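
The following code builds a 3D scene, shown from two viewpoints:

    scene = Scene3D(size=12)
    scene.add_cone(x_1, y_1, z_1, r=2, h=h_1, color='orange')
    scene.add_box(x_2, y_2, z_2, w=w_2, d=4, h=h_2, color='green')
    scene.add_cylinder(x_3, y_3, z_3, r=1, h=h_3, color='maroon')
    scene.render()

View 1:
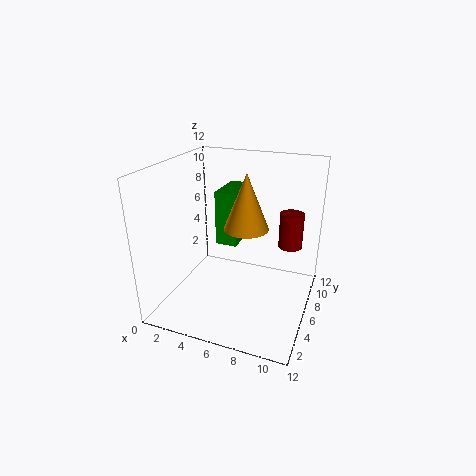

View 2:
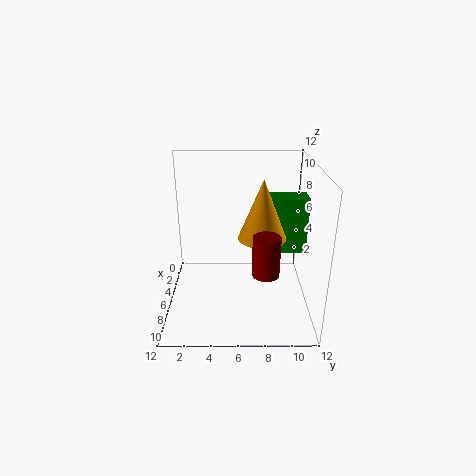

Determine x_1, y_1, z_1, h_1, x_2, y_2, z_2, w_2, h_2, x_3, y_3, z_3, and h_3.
x_1 = 6, y_1 = 8, z_1 = 6, h_1 = 5, x_2 = 3, y_2 = 8, z_2 = 4, w_2 = 2, h_2 = 5, x_3 = 10, y_3 = 8, z_3 = 5, h_3 = 3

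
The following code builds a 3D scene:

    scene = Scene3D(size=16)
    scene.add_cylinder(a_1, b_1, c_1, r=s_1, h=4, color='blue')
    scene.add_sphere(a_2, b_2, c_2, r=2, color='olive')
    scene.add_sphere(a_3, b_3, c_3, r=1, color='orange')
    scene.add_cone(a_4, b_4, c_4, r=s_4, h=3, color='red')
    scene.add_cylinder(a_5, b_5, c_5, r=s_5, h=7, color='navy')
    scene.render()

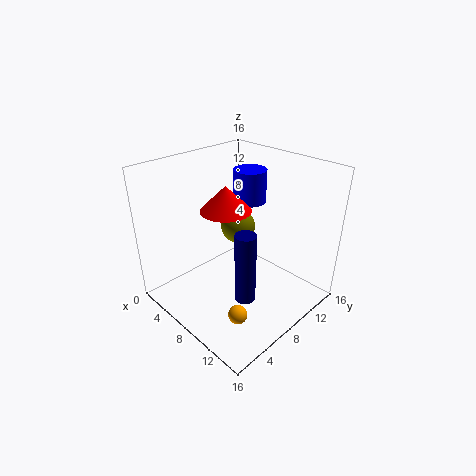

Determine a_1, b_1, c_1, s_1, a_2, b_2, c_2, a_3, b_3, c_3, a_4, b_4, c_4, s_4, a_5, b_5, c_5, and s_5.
a_1 = 5
b_1 = 13
c_1 = 10
s_1 = 2
a_2 = 6
b_2 = 10
c_2 = 8
a_3 = 12
b_3 = 4
c_3 = 2
a_4 = 5
b_4 = 9
c_4 = 10
s_4 = 3
a_5 = 13
b_5 = 4
c_5 = 5
s_5 = 1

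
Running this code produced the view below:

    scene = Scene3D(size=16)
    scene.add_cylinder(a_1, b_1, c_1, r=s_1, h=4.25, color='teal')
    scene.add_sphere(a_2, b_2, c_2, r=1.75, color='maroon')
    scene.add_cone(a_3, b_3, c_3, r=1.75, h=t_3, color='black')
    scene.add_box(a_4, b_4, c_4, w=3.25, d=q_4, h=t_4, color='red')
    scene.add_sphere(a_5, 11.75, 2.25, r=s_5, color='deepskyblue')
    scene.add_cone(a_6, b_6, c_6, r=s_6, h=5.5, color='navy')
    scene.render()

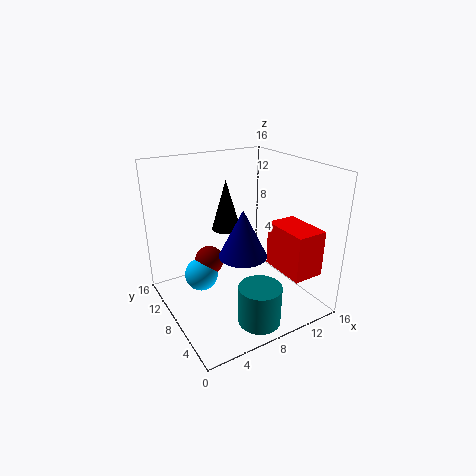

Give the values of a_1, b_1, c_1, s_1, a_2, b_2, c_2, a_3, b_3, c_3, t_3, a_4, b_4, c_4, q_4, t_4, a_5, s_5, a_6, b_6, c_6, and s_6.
a_1 = 7.5
b_1 = 2.75
c_1 = 0.5
s_1 = 2.25
a_2 = 6.25
b_2 = 12
c_2 = 3.75
a_3 = 8.75
b_3 = 12
c_3 = 7.5
t_3 = 6
a_4 = 10
b_4 = 0.25
c_4 = 5.75
q_4 = 5
t_4 = 4.75
a_5 = 5
s_5 = 2
a_6 = 8.5
b_6 = 7.75
c_6 = 5.75
s_6 = 2.75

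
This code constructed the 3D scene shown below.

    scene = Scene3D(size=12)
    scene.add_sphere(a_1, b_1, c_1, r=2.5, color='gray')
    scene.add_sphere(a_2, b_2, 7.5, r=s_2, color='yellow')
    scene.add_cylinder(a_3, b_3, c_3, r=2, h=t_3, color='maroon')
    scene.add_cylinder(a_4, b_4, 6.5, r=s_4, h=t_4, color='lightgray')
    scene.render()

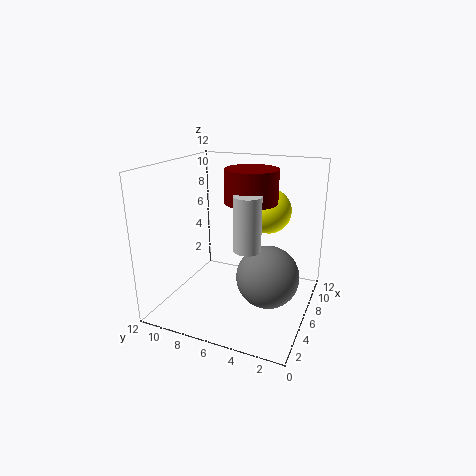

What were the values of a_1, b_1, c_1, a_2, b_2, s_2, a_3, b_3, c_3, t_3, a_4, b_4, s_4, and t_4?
a_1 = 5, b_1 = 3, c_1 = 3.5, a_2 = 9.5, b_2 = 4.5, s_2 = 2, a_3 = 5, b_3 = 4.5, c_3 = 9.5, t_3 = 2.5, a_4 = 3, b_4 = 4, s_4 = 1, t_4 = 4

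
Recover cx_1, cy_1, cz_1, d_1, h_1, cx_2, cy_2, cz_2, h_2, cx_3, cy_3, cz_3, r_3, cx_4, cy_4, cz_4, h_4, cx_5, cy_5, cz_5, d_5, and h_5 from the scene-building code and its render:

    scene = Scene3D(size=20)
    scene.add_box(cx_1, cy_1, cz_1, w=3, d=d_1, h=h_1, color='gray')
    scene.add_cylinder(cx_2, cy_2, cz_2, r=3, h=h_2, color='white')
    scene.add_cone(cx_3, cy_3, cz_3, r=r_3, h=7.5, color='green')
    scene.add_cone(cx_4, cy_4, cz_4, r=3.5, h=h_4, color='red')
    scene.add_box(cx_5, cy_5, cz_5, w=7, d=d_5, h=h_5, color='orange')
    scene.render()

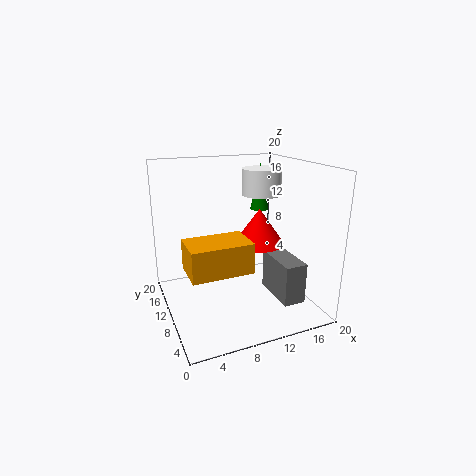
cx_1 = 13.5, cy_1 = 2.5, cz_1 = 2.5, d_1 = 6.5, h_1 = 5.5, cx_2 = 16, cy_2 = 15, cz_2 = 14.5, h_2 = 4, cx_3 = 17, cy_3 = 17.5, cz_3 = 11.5, r_3 = 1.5, cx_4 = 13, cy_4 = 9.5, cz_4 = 9, h_4 = 5, cx_5 = 1, cy_5 = 0.5, cz_5 = 9.5, d_5 = 4.5, h_5 = 3.5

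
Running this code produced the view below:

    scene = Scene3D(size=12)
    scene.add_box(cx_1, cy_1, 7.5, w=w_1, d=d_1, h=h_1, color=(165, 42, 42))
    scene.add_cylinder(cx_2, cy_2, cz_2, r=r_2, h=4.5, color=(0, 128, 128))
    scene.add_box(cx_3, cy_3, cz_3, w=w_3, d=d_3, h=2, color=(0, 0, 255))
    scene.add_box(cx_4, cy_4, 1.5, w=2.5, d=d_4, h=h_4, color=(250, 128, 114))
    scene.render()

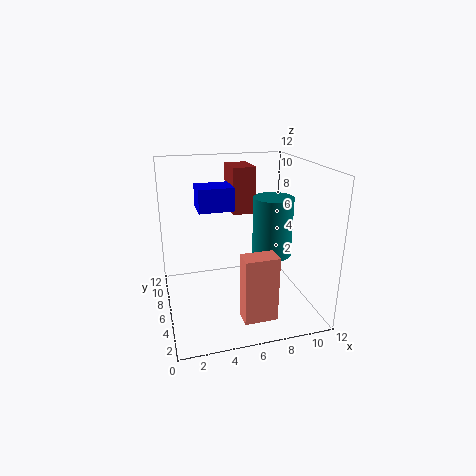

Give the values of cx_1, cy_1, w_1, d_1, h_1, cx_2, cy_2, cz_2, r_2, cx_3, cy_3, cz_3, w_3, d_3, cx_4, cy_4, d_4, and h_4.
cx_1 = 6
cy_1 = 7.5
w_1 = 2
d_1 = 3
h_1 = 4
cx_2 = 8
cy_2 = 3.5
cz_2 = 5.5
r_2 = 1.5
cx_3 = 3
cy_3 = 7
cz_3 = 8
w_3 = 3
d_3 = 2.5
cx_4 = 5
cy_4 = 0.5
d_4 = 1.5
h_4 = 5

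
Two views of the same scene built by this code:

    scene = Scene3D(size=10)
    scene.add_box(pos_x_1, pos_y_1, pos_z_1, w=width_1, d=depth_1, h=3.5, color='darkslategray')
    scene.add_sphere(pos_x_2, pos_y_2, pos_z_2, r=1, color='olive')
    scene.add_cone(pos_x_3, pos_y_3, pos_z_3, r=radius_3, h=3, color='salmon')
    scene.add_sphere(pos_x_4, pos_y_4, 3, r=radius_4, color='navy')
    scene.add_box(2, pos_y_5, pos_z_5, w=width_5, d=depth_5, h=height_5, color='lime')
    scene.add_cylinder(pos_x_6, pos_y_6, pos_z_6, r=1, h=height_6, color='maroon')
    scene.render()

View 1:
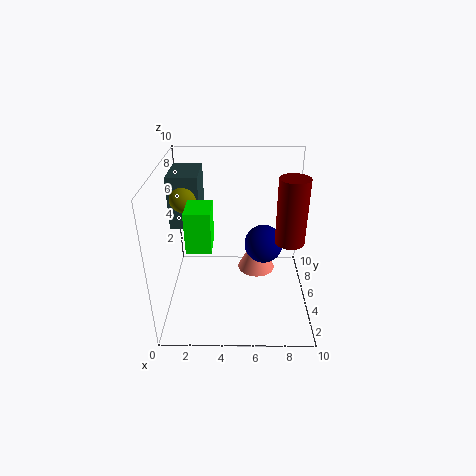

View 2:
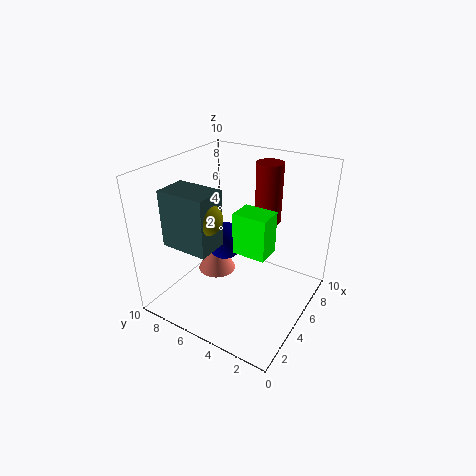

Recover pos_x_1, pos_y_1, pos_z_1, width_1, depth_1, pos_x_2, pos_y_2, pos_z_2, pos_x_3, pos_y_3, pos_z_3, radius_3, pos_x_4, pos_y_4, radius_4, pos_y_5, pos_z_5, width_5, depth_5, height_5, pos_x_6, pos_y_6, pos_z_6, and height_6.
pos_x_1 = 0.5
pos_y_1 = 4.5
pos_z_1 = 6
width_1 = 2
depth_1 = 3
pos_x_2 = 1.5
pos_y_2 = 5
pos_z_2 = 8
pos_x_3 = 6.5
pos_y_3 = 8
pos_z_3 = 0.5
radius_3 = 1.5
pos_x_4 = 7
pos_y_4 = 7.5
radius_4 = 1.5
pos_y_5 = 1.5
pos_z_5 = 6
width_5 = 1.5
depth_5 = 2
height_5 = 2.5
pos_x_6 = 8.5
pos_y_6 = 4.5
pos_z_6 = 5
height_6 = 4.5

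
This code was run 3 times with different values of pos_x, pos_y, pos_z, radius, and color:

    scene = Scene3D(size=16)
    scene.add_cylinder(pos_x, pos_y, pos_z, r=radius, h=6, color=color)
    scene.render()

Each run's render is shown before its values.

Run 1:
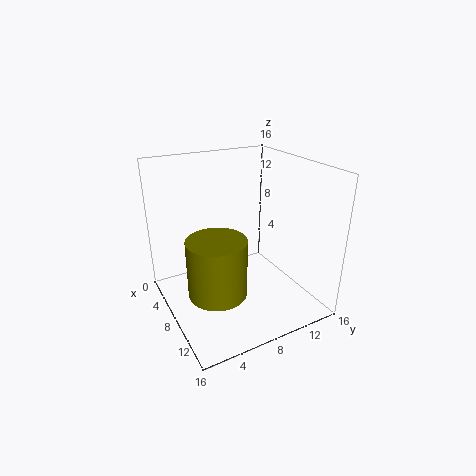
pos_x = 11, pos_y = 4, pos_z = 4, radius = 3, color = 'olive'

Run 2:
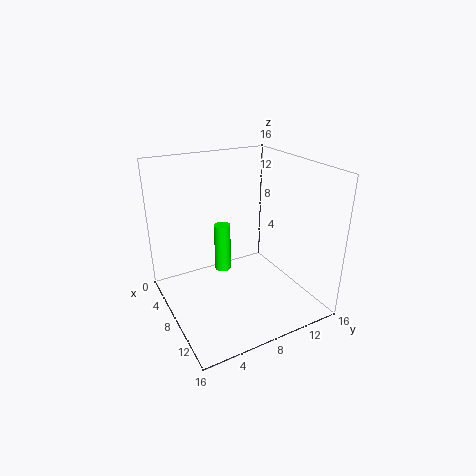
pos_x = 4, pos_y = 8, pos_z = 2, radius = 1, color = 'lime'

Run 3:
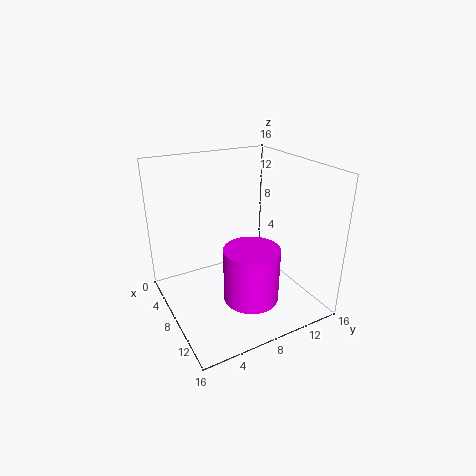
pos_x = 11, pos_y = 8, pos_z = 2, radius = 3, color = 'magenta'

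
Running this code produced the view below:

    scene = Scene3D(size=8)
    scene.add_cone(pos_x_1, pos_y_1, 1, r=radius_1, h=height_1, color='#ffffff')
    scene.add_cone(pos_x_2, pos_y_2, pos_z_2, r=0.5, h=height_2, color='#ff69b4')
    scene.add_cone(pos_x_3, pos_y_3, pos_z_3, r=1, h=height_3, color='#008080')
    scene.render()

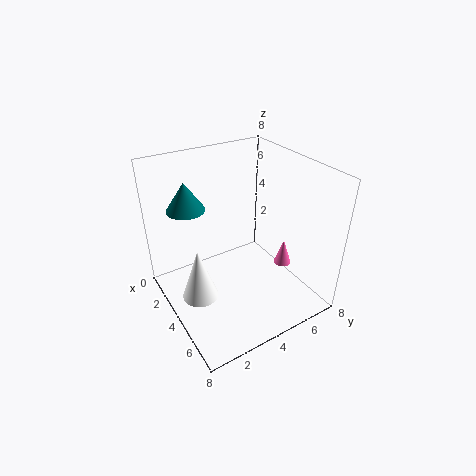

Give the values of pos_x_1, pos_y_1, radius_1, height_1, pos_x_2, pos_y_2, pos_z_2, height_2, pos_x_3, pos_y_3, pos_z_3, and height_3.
pos_x_1 = 4; pos_y_1 = 1.5; radius_1 = 1; height_1 = 3; pos_x_2 = 5; pos_y_2 = 6.5; pos_z_2 = 2; height_2 = 1.5; pos_x_3 = 3; pos_y_3 = 1.5; pos_z_3 = 6; height_3 = 1.5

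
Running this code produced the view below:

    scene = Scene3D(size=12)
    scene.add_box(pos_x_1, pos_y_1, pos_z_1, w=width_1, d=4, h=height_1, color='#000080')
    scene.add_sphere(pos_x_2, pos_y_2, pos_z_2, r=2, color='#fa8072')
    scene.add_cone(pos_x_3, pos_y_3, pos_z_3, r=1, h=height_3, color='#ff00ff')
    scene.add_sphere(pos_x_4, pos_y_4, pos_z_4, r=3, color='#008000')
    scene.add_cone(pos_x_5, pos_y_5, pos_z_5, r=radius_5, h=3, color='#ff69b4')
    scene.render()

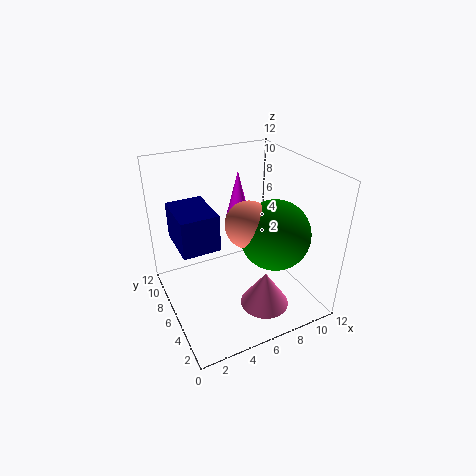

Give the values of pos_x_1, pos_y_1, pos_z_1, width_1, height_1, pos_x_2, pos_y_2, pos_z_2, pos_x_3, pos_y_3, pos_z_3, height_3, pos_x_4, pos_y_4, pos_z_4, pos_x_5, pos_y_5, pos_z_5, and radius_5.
pos_x_1 = 1, pos_y_1 = 5, pos_z_1 = 6, width_1 = 3, height_1 = 3, pos_x_2 = 7, pos_y_2 = 6, pos_z_2 = 7, pos_x_3 = 7, pos_y_3 = 8, pos_z_3 = 7, height_3 = 4, pos_x_4 = 9, pos_y_4 = 5, pos_z_4 = 6, pos_x_5 = 7, pos_y_5 = 3, pos_z_5 = 1, radius_5 = 2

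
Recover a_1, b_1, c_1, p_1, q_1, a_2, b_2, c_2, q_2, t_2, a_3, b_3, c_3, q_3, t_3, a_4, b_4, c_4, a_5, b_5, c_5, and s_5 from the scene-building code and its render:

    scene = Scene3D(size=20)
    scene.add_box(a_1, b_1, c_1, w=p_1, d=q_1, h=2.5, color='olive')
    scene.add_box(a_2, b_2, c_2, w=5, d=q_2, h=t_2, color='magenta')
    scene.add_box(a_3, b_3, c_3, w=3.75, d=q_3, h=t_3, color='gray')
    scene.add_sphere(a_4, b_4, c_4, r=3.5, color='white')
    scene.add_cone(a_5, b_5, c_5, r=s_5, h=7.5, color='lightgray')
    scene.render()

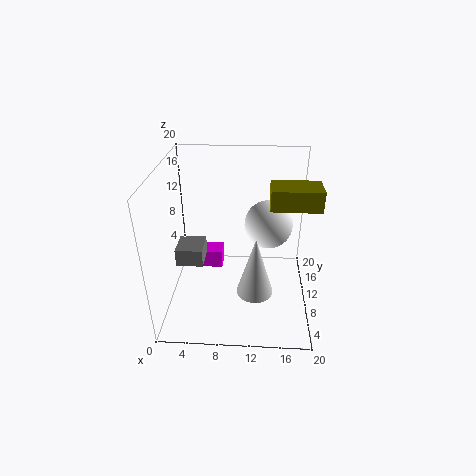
a_1 = 14
b_1 = 5.25
c_1 = 16.5
p_1 = 6
q_1 = 3.75
a_2 = 2
b_2 = 15.5
c_2 = 0.75
q_2 = 3
t_2 = 3
a_3 = 1.5
b_3 = 7.75
c_3 = 6.5
q_3 = 4
t_3 = 2.5
a_4 = 14.25
b_4 = 13.25
c_4 = 10.5
a_5 = 12.5
b_5 = 3.25
c_5 = 6.5
s_5 = 2.25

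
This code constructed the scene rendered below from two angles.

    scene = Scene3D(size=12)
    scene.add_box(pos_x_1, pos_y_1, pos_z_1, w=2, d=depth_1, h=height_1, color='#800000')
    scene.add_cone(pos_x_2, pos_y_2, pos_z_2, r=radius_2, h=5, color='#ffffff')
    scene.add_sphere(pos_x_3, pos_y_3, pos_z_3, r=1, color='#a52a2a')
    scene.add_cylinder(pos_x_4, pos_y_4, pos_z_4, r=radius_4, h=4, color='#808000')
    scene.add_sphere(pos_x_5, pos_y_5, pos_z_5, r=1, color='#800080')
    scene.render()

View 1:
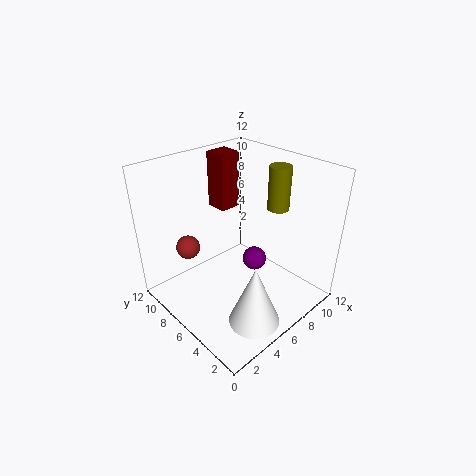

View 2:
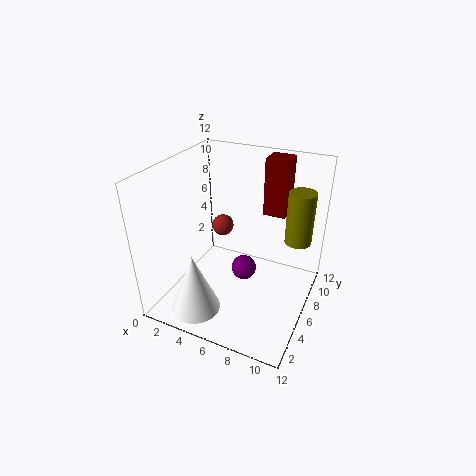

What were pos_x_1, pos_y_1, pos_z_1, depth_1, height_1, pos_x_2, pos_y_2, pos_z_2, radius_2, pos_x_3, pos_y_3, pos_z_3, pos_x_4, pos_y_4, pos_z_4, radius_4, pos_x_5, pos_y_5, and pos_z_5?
pos_x_1 = 7, pos_y_1 = 9, pos_z_1 = 7, depth_1 = 2, height_1 = 5, pos_x_2 = 4, pos_y_2 = 2, pos_z_2 = 1, radius_2 = 2, pos_x_3 = 3, pos_y_3 = 9, pos_z_3 = 5, pos_x_4 = 11, pos_y_4 = 6, pos_z_4 = 7, radius_4 = 1, pos_x_5 = 7, pos_y_5 = 5, pos_z_5 = 4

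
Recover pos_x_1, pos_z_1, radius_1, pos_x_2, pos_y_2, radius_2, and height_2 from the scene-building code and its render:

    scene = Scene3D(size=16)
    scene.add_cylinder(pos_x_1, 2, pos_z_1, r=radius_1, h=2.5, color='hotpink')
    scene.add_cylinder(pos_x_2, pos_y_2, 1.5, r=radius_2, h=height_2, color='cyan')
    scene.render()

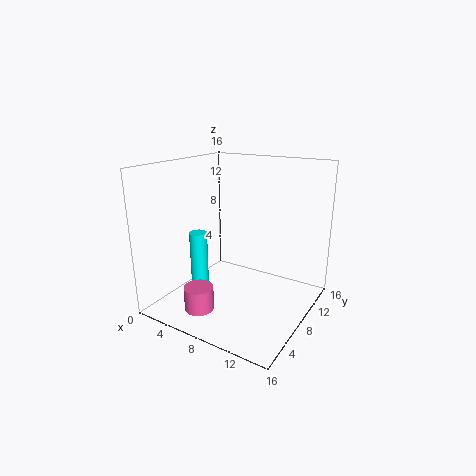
pos_x_1 = 7
pos_z_1 = 2
radius_1 = 1.5
pos_x_2 = 4
pos_y_2 = 6
radius_2 = 1
height_2 = 7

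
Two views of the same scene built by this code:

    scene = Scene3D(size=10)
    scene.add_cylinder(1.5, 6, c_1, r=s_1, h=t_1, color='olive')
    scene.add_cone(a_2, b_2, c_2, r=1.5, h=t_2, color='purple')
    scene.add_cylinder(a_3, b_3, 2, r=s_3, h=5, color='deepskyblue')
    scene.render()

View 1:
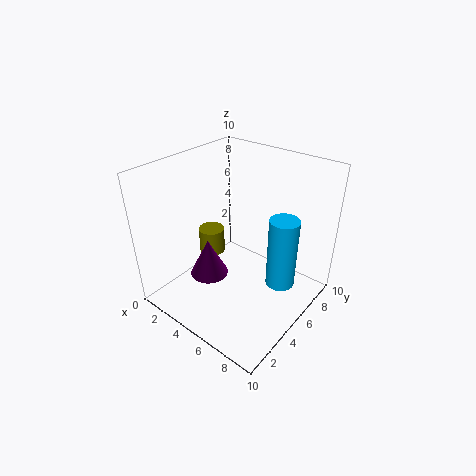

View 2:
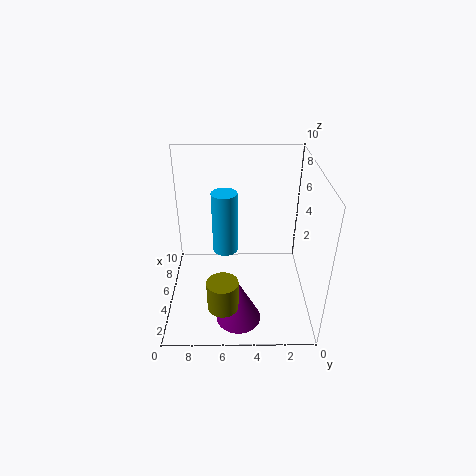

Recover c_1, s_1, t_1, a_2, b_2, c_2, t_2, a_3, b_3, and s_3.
c_1 = 2, s_1 = 1, t_1 = 2, a_2 = 2, b_2 = 5, c_2 = 0.5, t_2 = 3, a_3 = 8, b_3 = 6, s_3 = 1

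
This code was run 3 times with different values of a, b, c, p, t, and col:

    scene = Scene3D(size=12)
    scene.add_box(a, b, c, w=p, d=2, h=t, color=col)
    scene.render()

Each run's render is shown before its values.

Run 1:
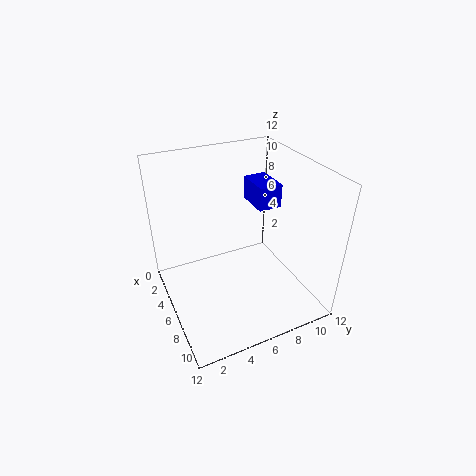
a = 3, b = 8, c = 8, p = 3, t = 2, col = 'blue'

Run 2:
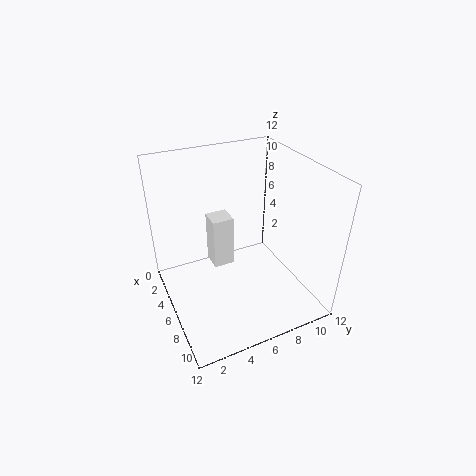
a = 1, b = 5, c = 1, p = 2, t = 5, col = 'white'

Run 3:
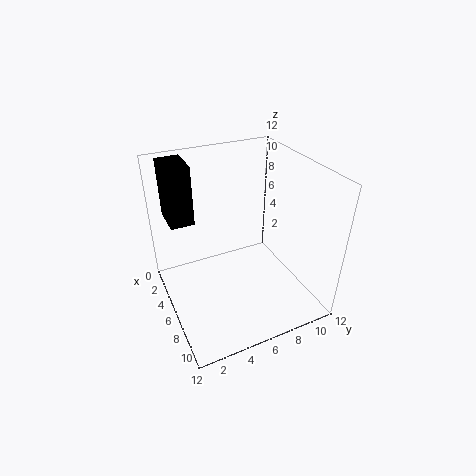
a = 1, b = 1, c = 7, p = 3, t = 5, col = 'black'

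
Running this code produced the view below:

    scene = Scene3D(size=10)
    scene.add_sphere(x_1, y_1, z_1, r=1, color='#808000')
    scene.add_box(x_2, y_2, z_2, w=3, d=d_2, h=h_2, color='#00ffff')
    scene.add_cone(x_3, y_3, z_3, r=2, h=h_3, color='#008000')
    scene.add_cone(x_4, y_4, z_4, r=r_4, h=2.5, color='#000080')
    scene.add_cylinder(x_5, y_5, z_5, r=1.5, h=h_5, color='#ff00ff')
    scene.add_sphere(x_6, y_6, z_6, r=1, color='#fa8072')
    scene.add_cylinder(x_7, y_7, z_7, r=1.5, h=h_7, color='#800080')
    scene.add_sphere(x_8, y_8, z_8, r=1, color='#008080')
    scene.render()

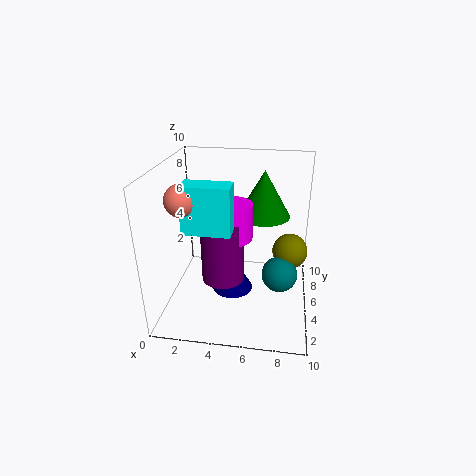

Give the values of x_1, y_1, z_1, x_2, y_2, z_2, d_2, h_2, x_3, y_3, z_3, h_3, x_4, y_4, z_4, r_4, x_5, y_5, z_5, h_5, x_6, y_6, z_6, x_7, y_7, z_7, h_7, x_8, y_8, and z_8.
x_1 = 8.5, y_1 = 2, z_1 = 6, x_2 = 2, y_2 = 2, z_2 = 6.5, d_2 = 1.5, h_2 = 3, x_3 = 6.5, y_3 = 8, z_3 = 5.5, h_3 = 3.5, x_4 = 4.5, y_4 = 5.5, z_4 = 0.5, r_4 = 1.5, x_5 = 4.5, y_5 = 5, z_5 = 5, h_5 = 2.5, x_6 = 2, y_6 = 2.5, z_6 = 8.5, x_7 = 4, y_7 = 4.5, z_7 = 2, h_7 = 4.5, x_8 = 8, y_8 = 1, z_8 = 5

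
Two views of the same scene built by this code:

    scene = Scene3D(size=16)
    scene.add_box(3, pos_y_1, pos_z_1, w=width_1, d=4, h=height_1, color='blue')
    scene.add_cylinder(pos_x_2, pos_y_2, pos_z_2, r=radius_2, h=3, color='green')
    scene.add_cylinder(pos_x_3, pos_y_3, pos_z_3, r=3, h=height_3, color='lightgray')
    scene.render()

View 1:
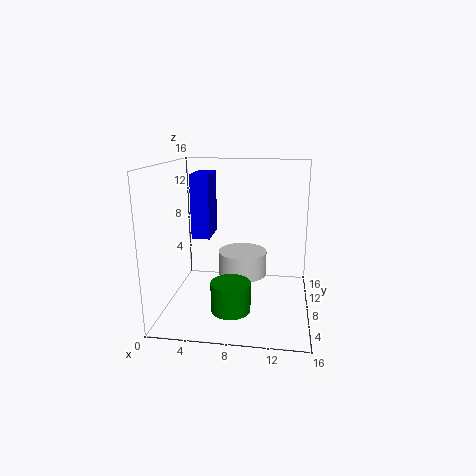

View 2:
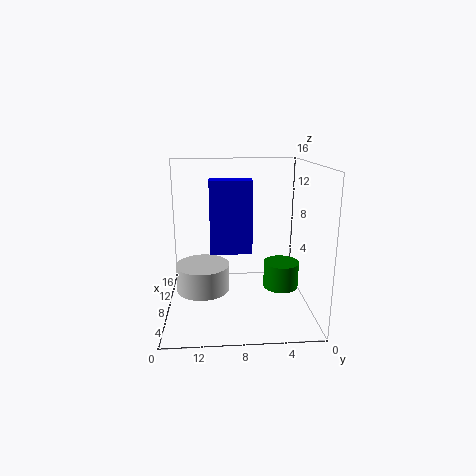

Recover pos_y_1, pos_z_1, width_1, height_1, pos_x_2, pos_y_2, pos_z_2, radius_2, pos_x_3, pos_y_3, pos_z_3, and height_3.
pos_y_1 = 7; pos_z_1 = 8; width_1 = 2; height_1 = 7; pos_x_2 = 8; pos_y_2 = 3; pos_z_2 = 2; radius_2 = 2; pos_x_3 = 8; pos_y_3 = 12; pos_z_3 = 2; height_3 = 3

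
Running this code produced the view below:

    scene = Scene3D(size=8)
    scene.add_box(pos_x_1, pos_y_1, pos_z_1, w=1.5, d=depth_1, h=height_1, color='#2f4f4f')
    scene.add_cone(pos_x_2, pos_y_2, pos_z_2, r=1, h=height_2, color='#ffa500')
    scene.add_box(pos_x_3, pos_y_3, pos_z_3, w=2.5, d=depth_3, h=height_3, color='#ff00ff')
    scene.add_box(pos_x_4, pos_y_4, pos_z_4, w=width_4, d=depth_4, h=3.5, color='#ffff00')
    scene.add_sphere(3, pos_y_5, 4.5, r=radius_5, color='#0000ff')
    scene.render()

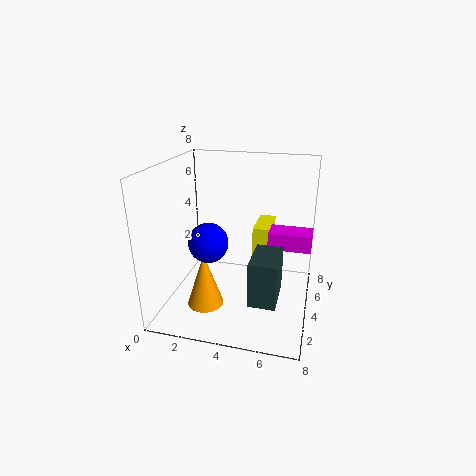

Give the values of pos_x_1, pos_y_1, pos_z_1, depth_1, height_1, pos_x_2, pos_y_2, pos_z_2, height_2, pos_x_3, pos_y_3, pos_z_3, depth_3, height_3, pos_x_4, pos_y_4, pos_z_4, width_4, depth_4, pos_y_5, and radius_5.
pos_x_1 = 5
pos_y_1 = 2
pos_z_1 = 1
depth_1 = 2.5
height_1 = 2.5
pos_x_2 = 2.5
pos_y_2 = 2.5
pos_z_2 = 0.5
height_2 = 3
pos_x_3 = 5.5
pos_y_3 = 5
pos_z_3 = 3
depth_3 = 1.5
height_3 = 1
pos_x_4 = 4.5
pos_y_4 = 5.5
pos_z_4 = 0.5
width_4 = 1
depth_4 = 2.5
pos_y_5 = 2
radius_5 = 1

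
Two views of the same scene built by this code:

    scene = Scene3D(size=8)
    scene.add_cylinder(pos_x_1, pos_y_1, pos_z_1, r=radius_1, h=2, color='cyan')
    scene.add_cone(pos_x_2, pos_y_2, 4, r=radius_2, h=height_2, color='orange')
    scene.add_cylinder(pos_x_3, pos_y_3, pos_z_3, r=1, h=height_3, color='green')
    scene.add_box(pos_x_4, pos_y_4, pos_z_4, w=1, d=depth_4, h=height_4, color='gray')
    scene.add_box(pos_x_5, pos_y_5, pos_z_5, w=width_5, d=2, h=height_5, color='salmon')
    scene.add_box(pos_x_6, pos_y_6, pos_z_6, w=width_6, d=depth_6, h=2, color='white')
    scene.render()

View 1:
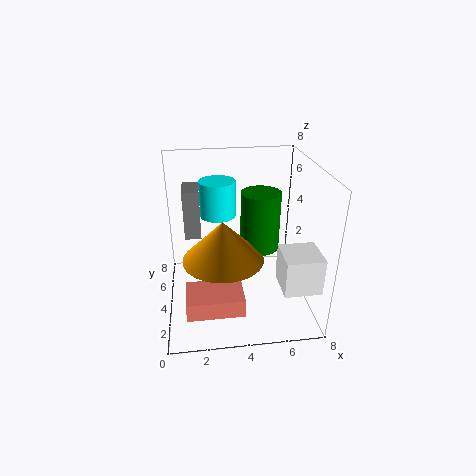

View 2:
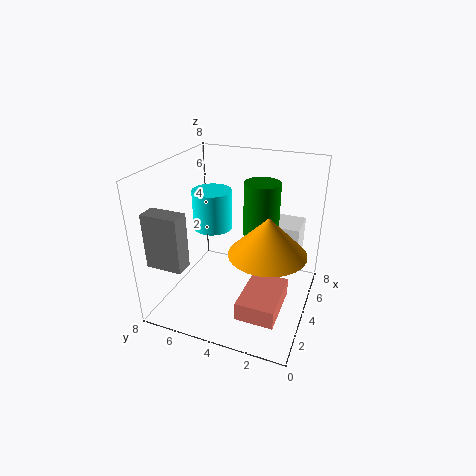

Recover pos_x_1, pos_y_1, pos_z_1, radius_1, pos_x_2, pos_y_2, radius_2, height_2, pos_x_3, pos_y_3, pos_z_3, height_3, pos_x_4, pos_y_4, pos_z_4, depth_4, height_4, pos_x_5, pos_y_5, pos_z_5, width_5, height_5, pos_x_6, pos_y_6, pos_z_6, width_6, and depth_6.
pos_x_1 = 3; pos_y_1 = 5; pos_z_1 = 5; radius_1 = 1; pos_x_2 = 3; pos_y_2 = 2; radius_2 = 2; height_2 = 2; pos_x_3 = 5; pos_y_3 = 3; pos_z_3 = 4; height_3 = 3; pos_x_4 = 1; pos_y_4 = 6; pos_z_4 = 3; depth_4 = 2; height_4 = 3; pos_x_5 = 1; pos_y_5 = 1; pos_z_5 = 1; width_5 = 3; height_5 = 1; pos_x_6 = 6; pos_y_6 = 1; pos_z_6 = 2; width_6 = 2; depth_6 = 2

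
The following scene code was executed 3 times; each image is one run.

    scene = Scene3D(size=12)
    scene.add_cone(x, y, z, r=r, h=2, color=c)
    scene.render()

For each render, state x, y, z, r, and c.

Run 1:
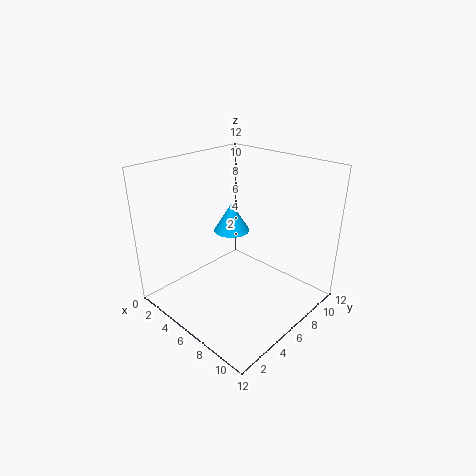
x = 7.75
y = 3.5
z = 8.25
r = 1.25
c = 'deepskyblue'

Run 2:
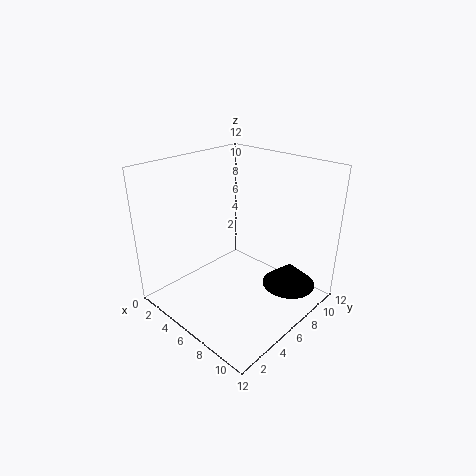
x = 9.5
y = 8.75
z = 1.75
r = 2.25
c = 'black'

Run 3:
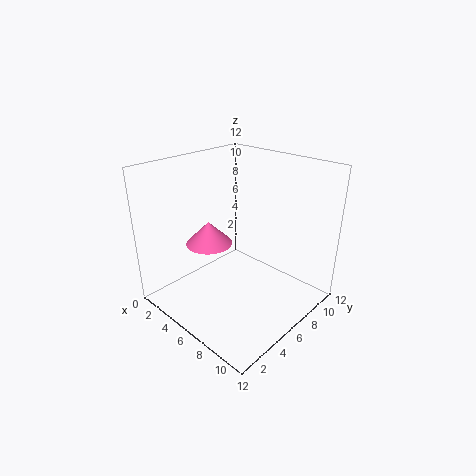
x = 3.5
y = 5
z = 5
r = 2
c = 'hotpink'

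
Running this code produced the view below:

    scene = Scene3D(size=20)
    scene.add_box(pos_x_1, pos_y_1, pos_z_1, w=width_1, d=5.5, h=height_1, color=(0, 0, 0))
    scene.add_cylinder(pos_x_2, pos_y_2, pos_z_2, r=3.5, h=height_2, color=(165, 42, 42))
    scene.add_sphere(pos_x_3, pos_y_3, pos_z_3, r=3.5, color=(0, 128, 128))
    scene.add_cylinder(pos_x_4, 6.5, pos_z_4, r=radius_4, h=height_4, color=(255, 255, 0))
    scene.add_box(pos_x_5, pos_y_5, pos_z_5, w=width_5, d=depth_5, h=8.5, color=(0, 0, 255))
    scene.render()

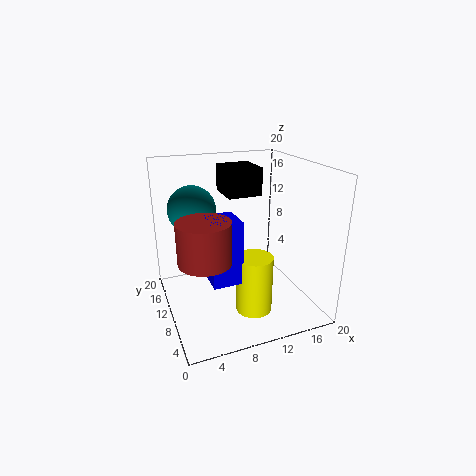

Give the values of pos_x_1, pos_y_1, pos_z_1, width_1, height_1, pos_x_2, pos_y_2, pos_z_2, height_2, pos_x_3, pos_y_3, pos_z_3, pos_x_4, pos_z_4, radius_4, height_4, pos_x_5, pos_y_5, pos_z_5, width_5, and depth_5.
pos_x_1 = 9.5, pos_y_1 = 12, pos_z_1 = 15, width_1 = 5, height_1 = 4, pos_x_2 = 4.5, pos_y_2 = 7.5, pos_z_2 = 8.5, height_2 = 5.5, pos_x_3 = 5, pos_y_3 = 15.5, pos_z_3 = 13, pos_x_4 = 11, pos_z_4 = 0.5, radius_4 = 2.5, height_4 = 8, pos_x_5 = 5, pos_y_5 = 5.5, pos_z_5 = 5.5, width_5 = 4, depth_5 = 4.5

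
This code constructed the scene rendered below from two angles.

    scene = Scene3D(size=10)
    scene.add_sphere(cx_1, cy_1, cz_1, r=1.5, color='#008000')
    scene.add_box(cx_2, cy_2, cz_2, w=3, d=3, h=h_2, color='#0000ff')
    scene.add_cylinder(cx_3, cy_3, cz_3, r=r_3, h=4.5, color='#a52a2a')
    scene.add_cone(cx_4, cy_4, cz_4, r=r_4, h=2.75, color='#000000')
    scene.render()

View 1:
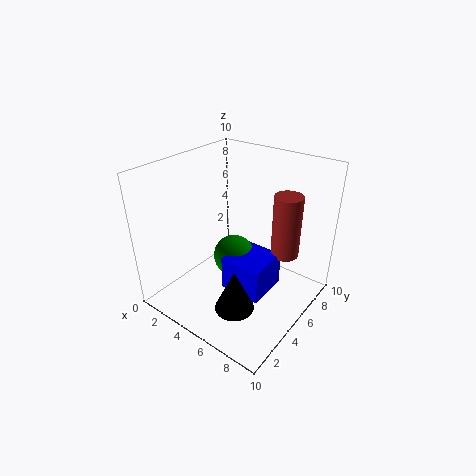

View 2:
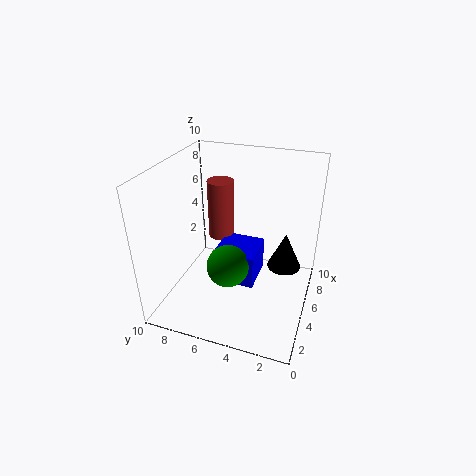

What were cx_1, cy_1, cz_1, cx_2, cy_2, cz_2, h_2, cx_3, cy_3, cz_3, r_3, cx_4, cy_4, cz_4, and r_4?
cx_1 = 4.25, cy_1 = 5.5, cz_1 = 3, cx_2 = 4.5, cy_2 = 3.75, cz_2 = 1.25, h_2 = 2.5, cx_3 = 7.5, cy_3 = 7.25, cz_3 = 3.5, r_3 = 1, cx_4 = 7, cy_4 = 2, cz_4 = 2, r_4 = 1.25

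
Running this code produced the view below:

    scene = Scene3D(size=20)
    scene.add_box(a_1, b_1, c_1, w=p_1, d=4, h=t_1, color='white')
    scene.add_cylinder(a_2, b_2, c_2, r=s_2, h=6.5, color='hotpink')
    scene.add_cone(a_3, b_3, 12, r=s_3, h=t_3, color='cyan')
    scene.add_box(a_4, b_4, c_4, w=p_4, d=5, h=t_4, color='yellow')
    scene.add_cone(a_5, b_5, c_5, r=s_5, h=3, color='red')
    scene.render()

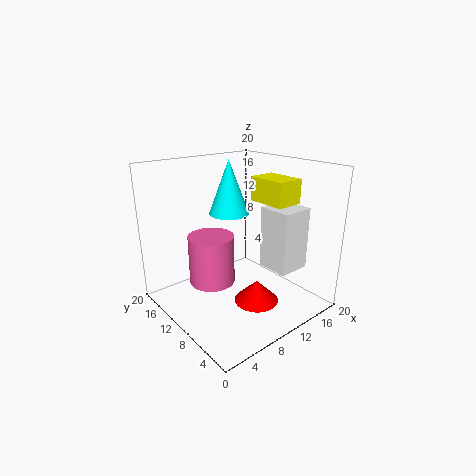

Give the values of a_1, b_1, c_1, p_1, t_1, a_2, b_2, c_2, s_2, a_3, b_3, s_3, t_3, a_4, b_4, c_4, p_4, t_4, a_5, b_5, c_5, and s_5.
a_1 = 9; b_1 = 0.5; c_1 = 8.5; p_1 = 4; t_1 = 7.5; a_2 = 5.5; b_2 = 10; c_2 = 5; s_2 = 3; a_3 = 12; b_3 = 14.5; s_3 = 3; t_3 = 8; a_4 = 10; b_4 = 2.5; c_4 = 16; p_4 = 3.5; t_4 = 3; a_5 = 10; b_5 = 6; c_5 = 2; s_5 = 3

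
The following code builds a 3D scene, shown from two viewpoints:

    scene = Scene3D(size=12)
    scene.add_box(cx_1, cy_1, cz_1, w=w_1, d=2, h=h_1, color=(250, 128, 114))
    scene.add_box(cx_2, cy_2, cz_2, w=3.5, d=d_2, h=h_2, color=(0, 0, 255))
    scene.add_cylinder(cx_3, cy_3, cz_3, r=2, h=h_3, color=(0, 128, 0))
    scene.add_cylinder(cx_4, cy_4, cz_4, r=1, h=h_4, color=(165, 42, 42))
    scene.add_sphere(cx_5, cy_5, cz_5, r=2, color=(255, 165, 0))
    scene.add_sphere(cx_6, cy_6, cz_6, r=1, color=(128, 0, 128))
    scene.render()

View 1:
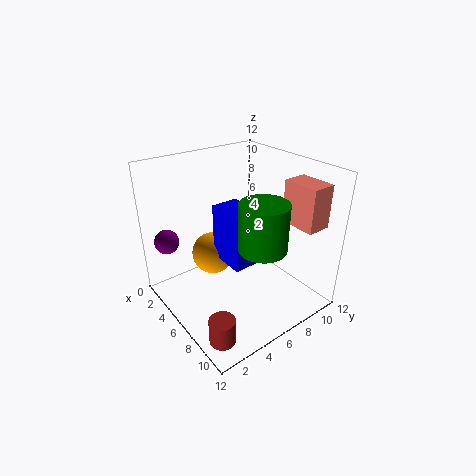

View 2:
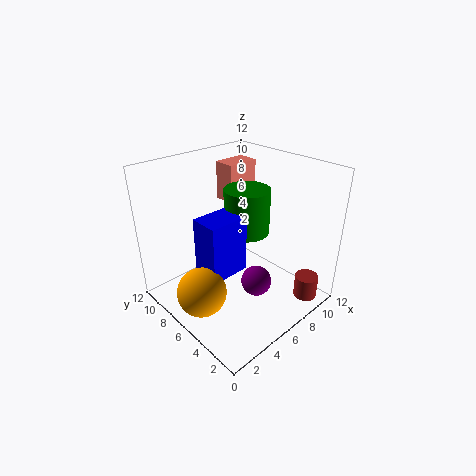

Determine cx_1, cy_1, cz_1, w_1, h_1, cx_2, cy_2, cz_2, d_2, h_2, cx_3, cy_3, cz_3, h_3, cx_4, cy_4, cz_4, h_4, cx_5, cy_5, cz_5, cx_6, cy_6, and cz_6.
cx_1 = 8, cy_1 = 9, cz_1 = 7.5, w_1 = 3, h_1 = 3.5, cx_2 = 3, cy_2 = 5.5, cz_2 = 3, d_2 = 2.5, h_2 = 5, cx_3 = 8, cy_3 = 7, cz_3 = 5.5, h_3 = 4, cx_4 = 10, cy_4 = 1.5, cz_4 = 0.5, h_4 = 2, cx_5 = 2, cy_5 = 6, cz_5 = 2.5, cx_6 = 3, cy_6 = 1, cz_6 = 6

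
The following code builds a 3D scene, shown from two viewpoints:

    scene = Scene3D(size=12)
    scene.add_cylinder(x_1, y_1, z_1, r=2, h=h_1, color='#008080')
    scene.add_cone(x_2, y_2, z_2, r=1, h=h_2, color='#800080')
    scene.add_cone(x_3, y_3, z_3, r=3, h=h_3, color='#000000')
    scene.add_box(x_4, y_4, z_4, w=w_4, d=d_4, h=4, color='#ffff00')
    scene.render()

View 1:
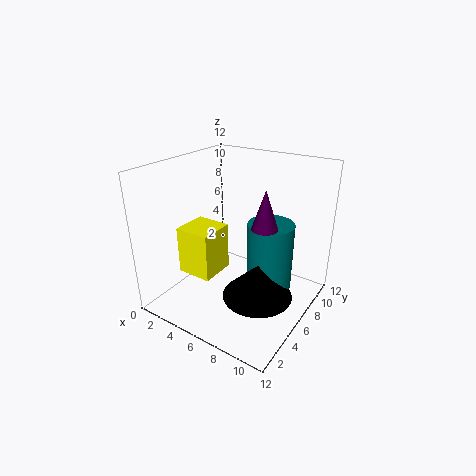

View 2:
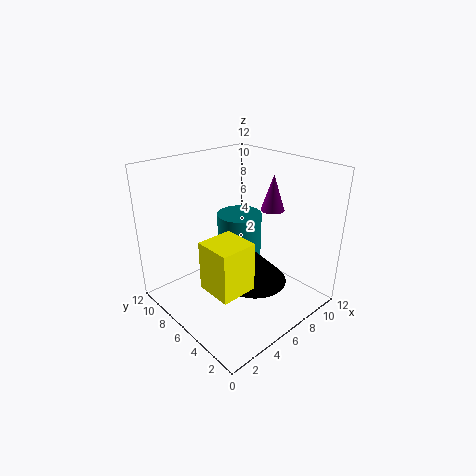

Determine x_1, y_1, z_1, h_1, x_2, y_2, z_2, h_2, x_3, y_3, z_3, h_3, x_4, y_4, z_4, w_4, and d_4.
x_1 = 8, y_1 = 8, z_1 = 1, h_1 = 6, x_2 = 9, y_2 = 5, z_2 = 8, h_2 = 3, x_3 = 8, y_3 = 6, z_3 = 1, h_3 = 3, x_4 = 2, y_4 = 3, z_4 = 3, w_4 = 3, d_4 = 3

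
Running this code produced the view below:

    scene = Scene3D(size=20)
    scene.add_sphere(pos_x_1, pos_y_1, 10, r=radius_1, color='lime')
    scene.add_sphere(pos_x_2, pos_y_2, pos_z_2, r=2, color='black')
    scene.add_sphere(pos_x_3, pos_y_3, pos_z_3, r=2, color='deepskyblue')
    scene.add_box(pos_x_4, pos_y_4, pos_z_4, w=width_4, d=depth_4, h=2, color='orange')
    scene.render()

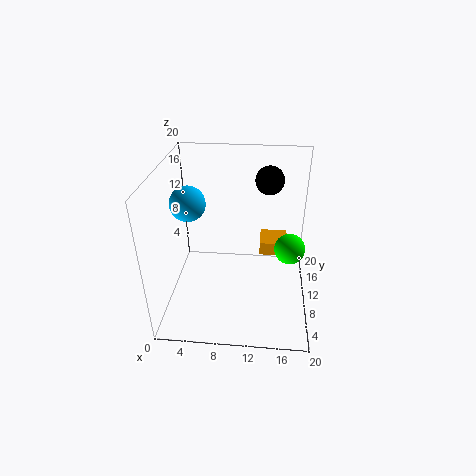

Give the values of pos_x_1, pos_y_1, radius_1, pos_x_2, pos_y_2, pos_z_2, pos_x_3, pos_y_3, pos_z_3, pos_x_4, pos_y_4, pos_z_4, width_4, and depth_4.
pos_x_1 = 17, pos_y_1 = 8, radius_1 = 2, pos_x_2 = 14, pos_y_2 = 14, pos_z_2 = 17, pos_x_3 = 5, pos_y_3 = 4, pos_z_3 = 18, pos_x_4 = 13, pos_y_4 = 12, pos_z_4 = 6, width_4 = 4, depth_4 = 4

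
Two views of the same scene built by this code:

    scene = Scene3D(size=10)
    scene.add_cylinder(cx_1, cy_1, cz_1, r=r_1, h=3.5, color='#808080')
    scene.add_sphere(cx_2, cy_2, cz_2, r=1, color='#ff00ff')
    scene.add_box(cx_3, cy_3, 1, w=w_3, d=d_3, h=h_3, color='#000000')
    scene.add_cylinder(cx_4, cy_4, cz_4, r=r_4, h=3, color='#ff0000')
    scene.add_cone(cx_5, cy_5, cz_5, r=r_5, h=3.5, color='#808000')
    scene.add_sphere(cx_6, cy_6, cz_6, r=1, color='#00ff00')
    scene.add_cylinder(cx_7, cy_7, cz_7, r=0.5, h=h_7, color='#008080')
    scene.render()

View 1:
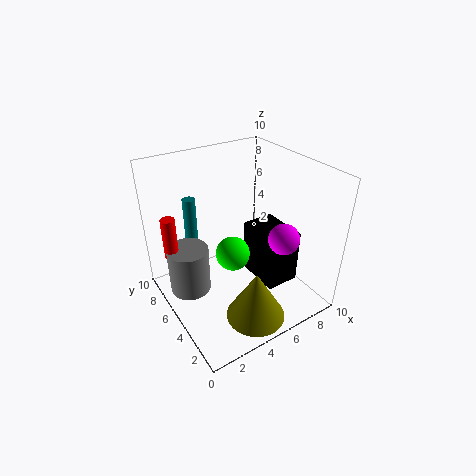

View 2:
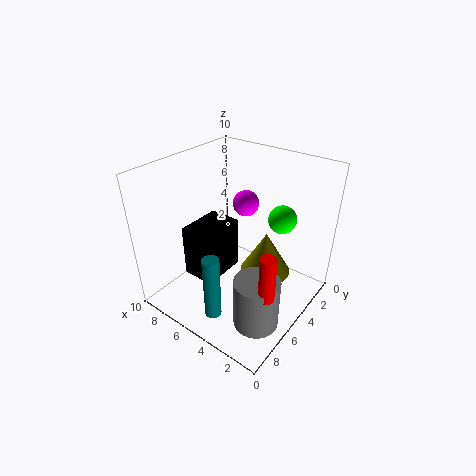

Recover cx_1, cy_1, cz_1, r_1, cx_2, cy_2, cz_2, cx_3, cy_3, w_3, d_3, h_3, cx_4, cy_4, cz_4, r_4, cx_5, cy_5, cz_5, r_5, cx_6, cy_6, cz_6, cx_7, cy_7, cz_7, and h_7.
cx_1 = 2; cy_1 = 7; cz_1 = 0.5; r_1 = 1.5; cx_2 = 6.5; cy_2 = 2; cz_2 = 6; cx_3 = 6.5; cy_3 = 3; w_3 = 2.5; d_3 = 3.5; h_3 = 4; cx_4 = 1; cy_4 = 7.5; cz_4 = 3.5; r_4 = 0.5; cx_5 = 4.5; cy_5 = 2; cz_5 = 0.5; r_5 = 2; cx_6 = 3; cy_6 = 2.5; cz_6 = 6; cx_7 = 3.5; cy_7 = 9.5; cz_7 = 2.5; h_7 = 4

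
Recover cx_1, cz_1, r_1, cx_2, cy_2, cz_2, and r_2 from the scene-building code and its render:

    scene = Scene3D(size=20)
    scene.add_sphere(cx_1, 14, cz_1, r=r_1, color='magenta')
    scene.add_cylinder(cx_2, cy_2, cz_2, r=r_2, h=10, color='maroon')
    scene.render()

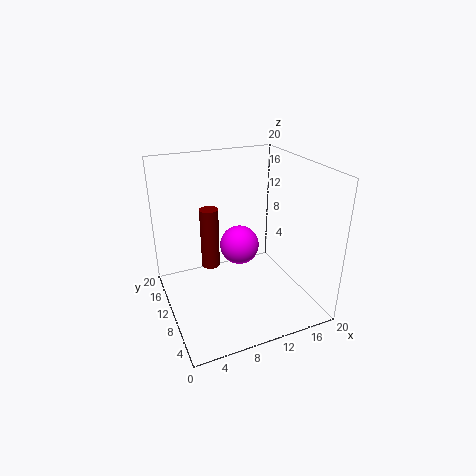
cx_1 = 12; cz_1 = 6.5; r_1 = 3; cx_2 = 8.5; cy_2 = 18; cz_2 = 1.5; r_2 = 1.5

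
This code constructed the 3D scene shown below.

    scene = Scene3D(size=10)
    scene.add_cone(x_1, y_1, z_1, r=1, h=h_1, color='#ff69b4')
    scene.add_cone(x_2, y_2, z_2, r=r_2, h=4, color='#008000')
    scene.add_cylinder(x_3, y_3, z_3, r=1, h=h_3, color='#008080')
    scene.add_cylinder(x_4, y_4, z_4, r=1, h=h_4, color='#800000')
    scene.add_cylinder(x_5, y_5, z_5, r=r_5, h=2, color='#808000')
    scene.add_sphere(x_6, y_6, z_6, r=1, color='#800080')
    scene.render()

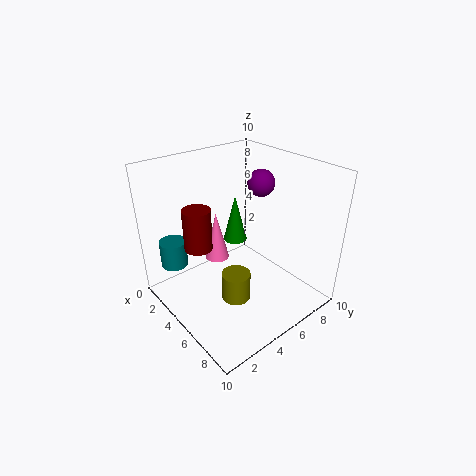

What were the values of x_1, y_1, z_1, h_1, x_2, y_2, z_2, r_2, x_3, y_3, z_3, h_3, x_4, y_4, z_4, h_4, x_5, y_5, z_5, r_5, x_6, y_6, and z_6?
x_1 = 1; y_1 = 6; z_1 = 1; h_1 = 4; x_2 = 1; y_2 = 8; z_2 = 2; r_2 = 1; x_3 = 1; y_3 = 2; z_3 = 2; h_3 = 2; x_4 = 3; y_4 = 3; z_4 = 4; h_4 = 3; x_5 = 6; y_5 = 4; z_5 = 1; r_5 = 1; x_6 = 4; y_6 = 8; z_6 = 8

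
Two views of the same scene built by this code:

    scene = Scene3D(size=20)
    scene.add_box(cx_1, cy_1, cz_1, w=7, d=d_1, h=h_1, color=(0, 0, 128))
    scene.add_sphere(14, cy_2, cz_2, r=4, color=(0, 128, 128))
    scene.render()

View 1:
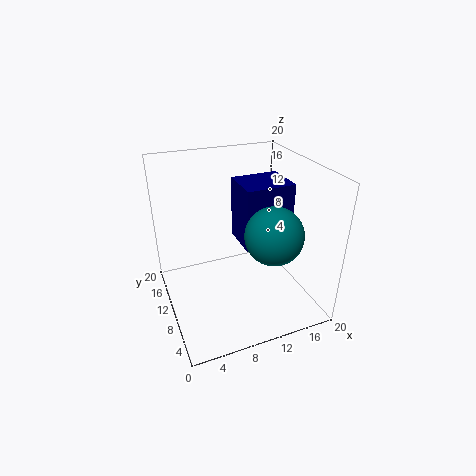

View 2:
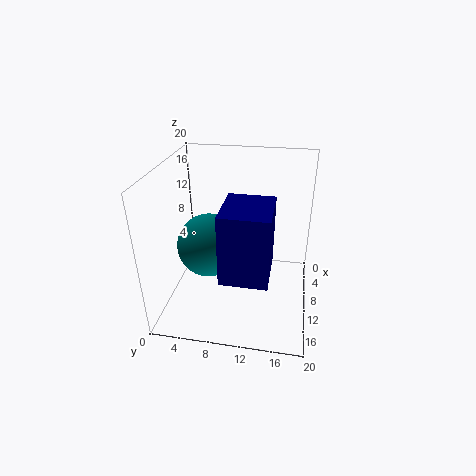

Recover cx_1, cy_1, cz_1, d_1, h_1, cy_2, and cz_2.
cx_1 = 11, cy_1 = 9, cz_1 = 8, d_1 = 6, h_1 = 9, cy_2 = 7, cz_2 = 11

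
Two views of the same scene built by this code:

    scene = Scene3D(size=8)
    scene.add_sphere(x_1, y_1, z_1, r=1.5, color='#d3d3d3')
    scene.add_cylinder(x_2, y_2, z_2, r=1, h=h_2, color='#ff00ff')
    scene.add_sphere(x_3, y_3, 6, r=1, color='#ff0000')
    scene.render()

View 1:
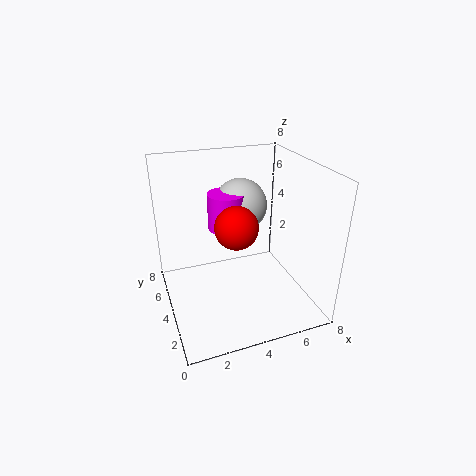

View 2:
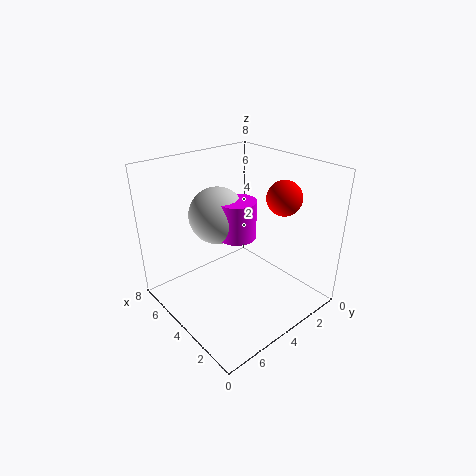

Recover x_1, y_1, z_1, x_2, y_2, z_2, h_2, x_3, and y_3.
x_1 = 4.5
y_1 = 5
z_1 = 5.5
x_2 = 3.5
y_2 = 4.5
z_2 = 4.5
h_2 = 2
x_3 = 3
y_3 = 1.5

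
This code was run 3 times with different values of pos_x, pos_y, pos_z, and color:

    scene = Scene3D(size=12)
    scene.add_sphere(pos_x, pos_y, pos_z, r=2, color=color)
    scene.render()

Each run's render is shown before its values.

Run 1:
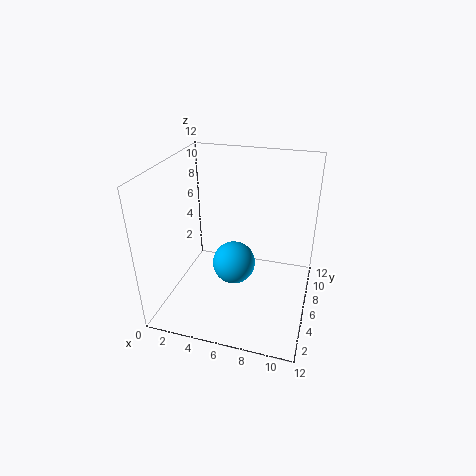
pos_x = 5, pos_y = 8, pos_z = 2, color = 'deepskyblue'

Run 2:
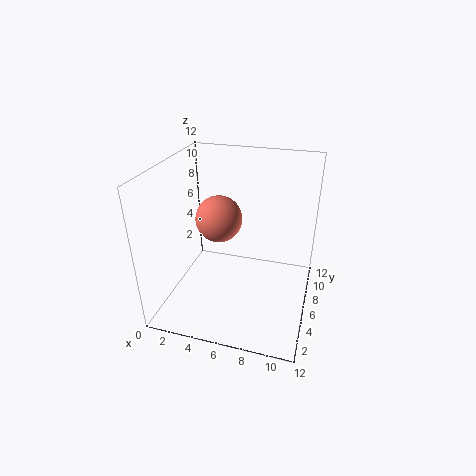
pos_x = 4, pos_y = 7, pos_z = 7, color = 'salmon'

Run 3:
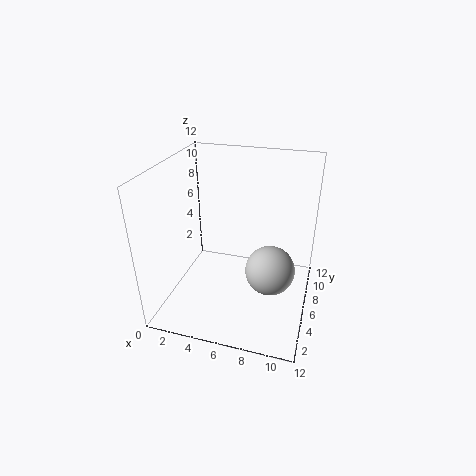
pos_x = 9, pos_y = 5, pos_z = 4, color = 'lightgray'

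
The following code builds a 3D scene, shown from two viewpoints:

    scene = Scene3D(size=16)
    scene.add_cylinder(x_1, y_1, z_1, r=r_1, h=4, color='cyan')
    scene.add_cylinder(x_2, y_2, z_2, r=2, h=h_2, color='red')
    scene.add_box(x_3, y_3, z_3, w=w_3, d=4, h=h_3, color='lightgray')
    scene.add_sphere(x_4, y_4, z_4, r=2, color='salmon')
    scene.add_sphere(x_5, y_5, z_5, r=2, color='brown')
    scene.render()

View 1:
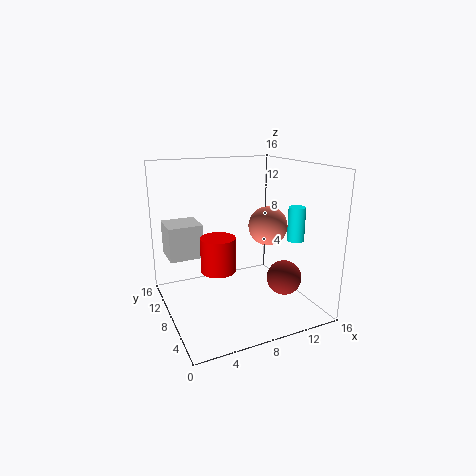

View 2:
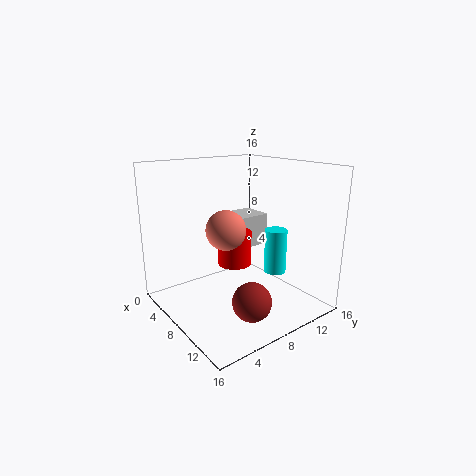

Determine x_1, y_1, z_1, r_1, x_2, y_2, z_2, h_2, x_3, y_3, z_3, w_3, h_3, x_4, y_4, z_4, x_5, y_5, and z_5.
x_1 = 15; y_1 = 7; z_1 = 7; r_1 = 1; x_2 = 6; y_2 = 9; z_2 = 4; h_2 = 4; x_3 = 1; y_3 = 11; z_3 = 5; w_3 = 4; h_3 = 4; x_4 = 10; y_4 = 5; z_4 = 10; x_5 = 13; y_5 = 6; z_5 = 3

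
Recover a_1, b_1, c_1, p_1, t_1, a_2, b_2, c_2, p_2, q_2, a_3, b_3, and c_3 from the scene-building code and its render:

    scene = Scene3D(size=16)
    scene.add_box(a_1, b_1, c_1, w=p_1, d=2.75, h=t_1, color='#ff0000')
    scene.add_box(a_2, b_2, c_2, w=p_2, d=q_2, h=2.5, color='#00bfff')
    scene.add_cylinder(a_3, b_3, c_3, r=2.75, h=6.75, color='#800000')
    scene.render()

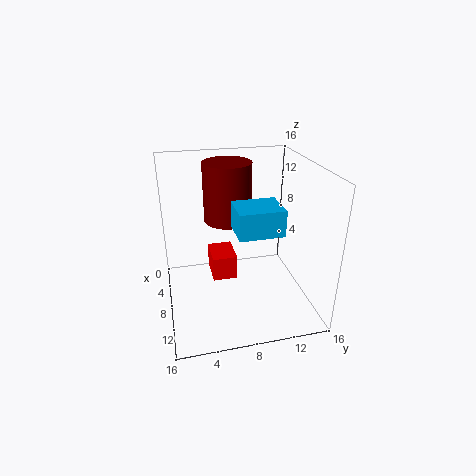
a_1 = 5; b_1 = 5; c_1 = 3.25; p_1 = 3.75; t_1 = 2.75; a_2 = 11.25; b_2 = 6.5; c_2 = 11.25; p_2 = 3.5; q_2 = 4.25; a_3 = 5; b_3 = 7.5; c_3 = 9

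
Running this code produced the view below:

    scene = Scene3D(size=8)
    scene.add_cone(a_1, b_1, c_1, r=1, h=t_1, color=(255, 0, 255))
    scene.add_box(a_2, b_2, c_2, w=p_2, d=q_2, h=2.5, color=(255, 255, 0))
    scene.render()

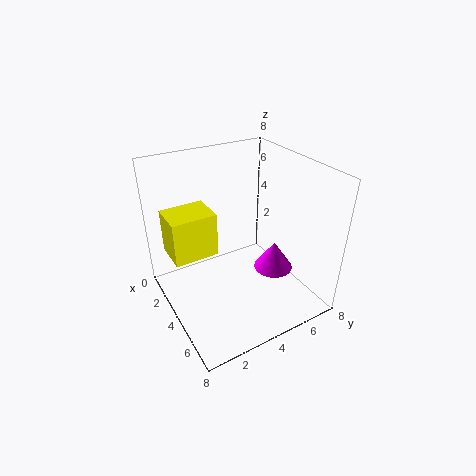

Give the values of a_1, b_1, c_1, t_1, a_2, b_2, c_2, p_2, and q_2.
a_1 = 6; b_1 = 5; c_1 = 3; t_1 = 1.5; a_2 = 1.5; b_2 = 0.5; c_2 = 3; p_2 = 2; q_2 = 2.5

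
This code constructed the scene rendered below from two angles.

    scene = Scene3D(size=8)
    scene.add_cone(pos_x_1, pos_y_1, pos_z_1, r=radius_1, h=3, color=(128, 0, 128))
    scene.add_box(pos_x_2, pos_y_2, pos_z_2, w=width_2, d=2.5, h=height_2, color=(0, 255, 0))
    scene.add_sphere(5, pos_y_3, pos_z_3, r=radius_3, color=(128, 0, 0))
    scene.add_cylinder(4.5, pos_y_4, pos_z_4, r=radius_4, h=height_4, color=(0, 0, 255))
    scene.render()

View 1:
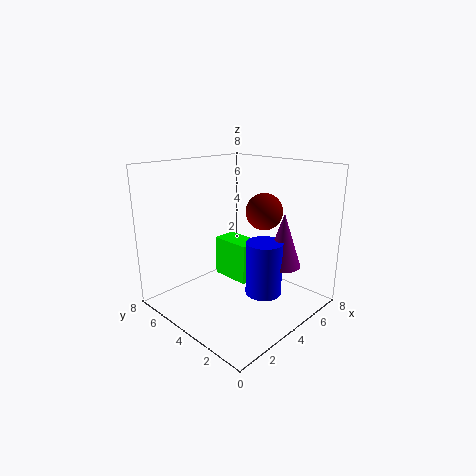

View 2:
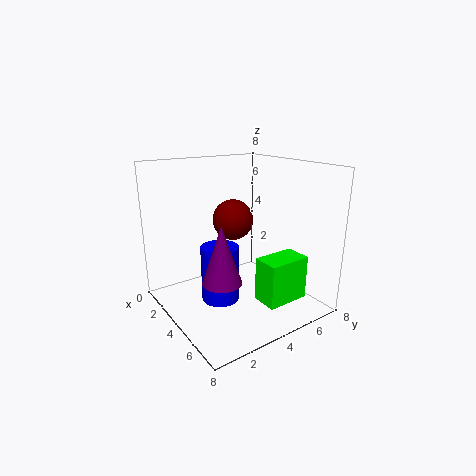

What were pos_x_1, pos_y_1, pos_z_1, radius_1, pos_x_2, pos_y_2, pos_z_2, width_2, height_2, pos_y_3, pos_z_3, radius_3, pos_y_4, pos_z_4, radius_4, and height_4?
pos_x_1 = 5.5
pos_y_1 = 2
pos_z_1 = 2.5
radius_1 = 1
pos_x_2 = 5
pos_y_2 = 4.5
pos_z_2 = 0.5
width_2 = 1.5
height_2 = 2.5
pos_y_3 = 3
pos_z_3 = 5.5
radius_3 = 1
pos_y_4 = 2.5
pos_z_4 = 1
radius_4 = 1
height_4 = 3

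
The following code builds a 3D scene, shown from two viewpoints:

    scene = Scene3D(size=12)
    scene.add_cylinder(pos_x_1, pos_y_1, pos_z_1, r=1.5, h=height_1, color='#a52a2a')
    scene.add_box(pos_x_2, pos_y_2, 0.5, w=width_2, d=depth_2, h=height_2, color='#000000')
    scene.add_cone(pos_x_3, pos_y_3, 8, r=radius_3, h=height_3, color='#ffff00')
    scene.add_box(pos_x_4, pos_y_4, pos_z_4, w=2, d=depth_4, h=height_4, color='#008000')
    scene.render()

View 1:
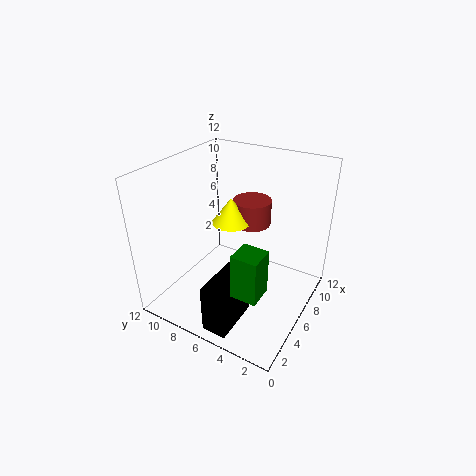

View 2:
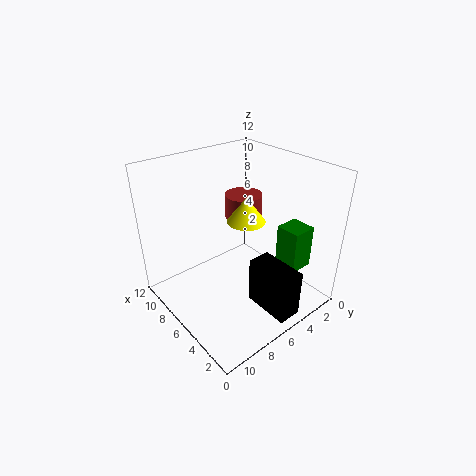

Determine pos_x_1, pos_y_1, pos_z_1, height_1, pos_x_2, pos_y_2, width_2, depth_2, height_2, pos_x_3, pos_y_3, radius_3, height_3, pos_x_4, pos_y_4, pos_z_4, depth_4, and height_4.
pos_x_1 = 6.5
pos_y_1 = 5
pos_z_1 = 7.5
height_1 = 2
pos_x_2 = 0.5
pos_y_2 = 4
width_2 = 4
depth_2 = 2
height_2 = 4
pos_x_3 = 5
pos_y_3 = 6
radius_3 = 1.5
height_3 = 2
pos_x_4 = 1.5
pos_y_4 = 2
pos_z_4 = 4
depth_4 = 2
height_4 = 3.5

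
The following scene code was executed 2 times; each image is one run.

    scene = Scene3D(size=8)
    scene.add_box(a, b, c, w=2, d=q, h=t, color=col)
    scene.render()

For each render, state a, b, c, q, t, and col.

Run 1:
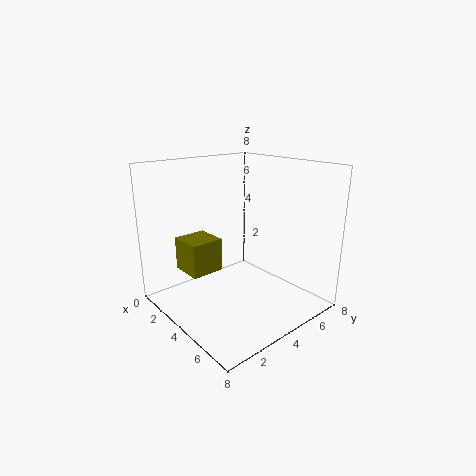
a = 0.5, b = 2, c = 1.5, q = 2, t = 2, col = 'olive'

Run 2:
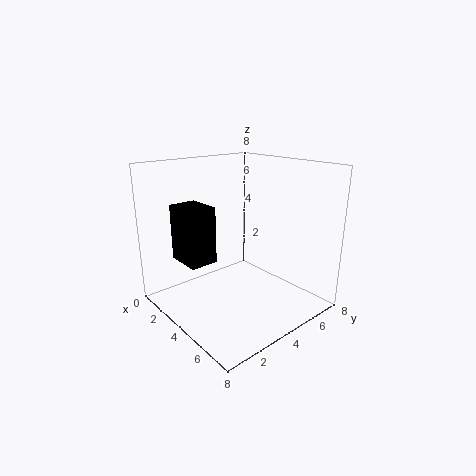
a = 2, b = 1, c = 3, q = 1.5, t = 3, col = 'black'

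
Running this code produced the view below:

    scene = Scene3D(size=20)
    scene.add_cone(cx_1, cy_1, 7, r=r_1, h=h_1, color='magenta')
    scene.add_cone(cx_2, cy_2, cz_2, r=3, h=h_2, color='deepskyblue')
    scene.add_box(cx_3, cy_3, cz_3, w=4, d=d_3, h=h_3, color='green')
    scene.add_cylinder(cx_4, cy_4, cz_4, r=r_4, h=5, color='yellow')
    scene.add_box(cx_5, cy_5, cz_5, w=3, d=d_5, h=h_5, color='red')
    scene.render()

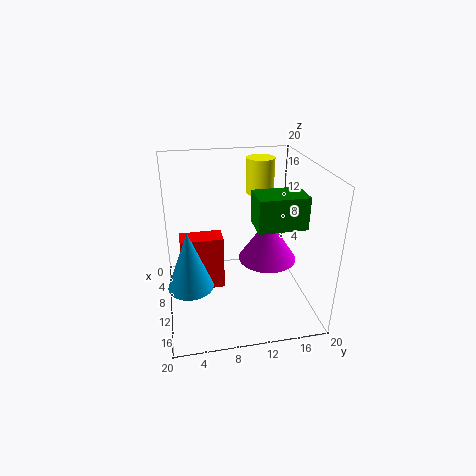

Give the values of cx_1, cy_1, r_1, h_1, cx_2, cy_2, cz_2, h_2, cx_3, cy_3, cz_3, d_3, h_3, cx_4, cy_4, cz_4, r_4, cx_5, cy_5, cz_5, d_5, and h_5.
cx_1 = 11, cy_1 = 14, r_1 = 4, h_1 = 6, cx_2 = 13, cy_2 = 3, cz_2 = 5, h_2 = 8, cx_3 = 13, cy_3 = 11, cz_3 = 14, d_3 = 6, h_3 = 4, cx_4 = 6, cy_4 = 14, cz_4 = 15, r_4 = 2, cx_5 = 7, cy_5 = 2, cz_5 = 2, d_5 = 6, h_5 = 8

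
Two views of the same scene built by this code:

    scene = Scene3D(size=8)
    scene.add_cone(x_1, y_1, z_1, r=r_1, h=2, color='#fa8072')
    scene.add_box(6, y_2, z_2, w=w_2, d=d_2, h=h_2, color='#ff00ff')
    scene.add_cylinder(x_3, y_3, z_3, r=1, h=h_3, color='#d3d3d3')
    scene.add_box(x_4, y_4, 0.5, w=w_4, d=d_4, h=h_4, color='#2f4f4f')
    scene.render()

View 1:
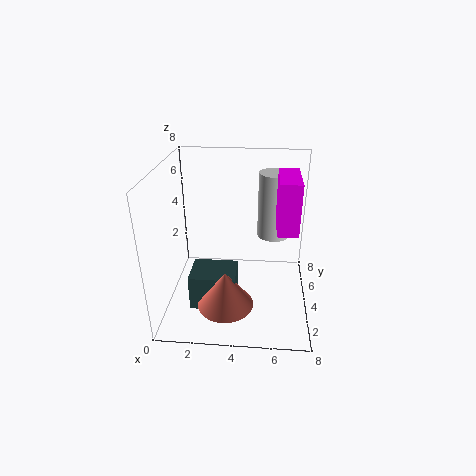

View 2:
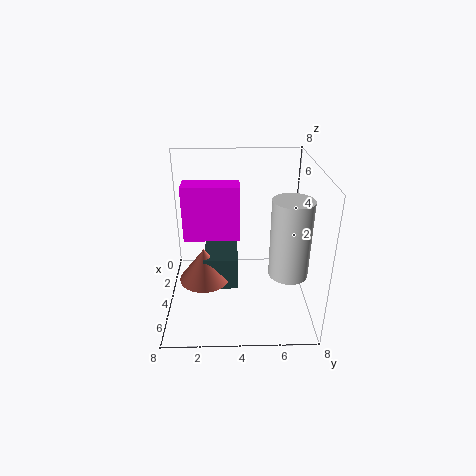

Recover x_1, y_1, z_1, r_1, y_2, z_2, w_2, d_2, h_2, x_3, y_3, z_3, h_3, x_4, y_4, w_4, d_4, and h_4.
x_1 = 3.5
y_1 = 2
z_1 = 1
r_1 = 1.5
y_2 = 1.5
z_2 = 5.5
w_2 = 1
d_2 = 2.5
h_2 = 2.5
x_3 = 6
y_3 = 6.5
z_3 = 3
h_3 = 4
x_4 = 1.5
y_4 = 2
w_4 = 2.5
d_4 = 2
h_4 = 2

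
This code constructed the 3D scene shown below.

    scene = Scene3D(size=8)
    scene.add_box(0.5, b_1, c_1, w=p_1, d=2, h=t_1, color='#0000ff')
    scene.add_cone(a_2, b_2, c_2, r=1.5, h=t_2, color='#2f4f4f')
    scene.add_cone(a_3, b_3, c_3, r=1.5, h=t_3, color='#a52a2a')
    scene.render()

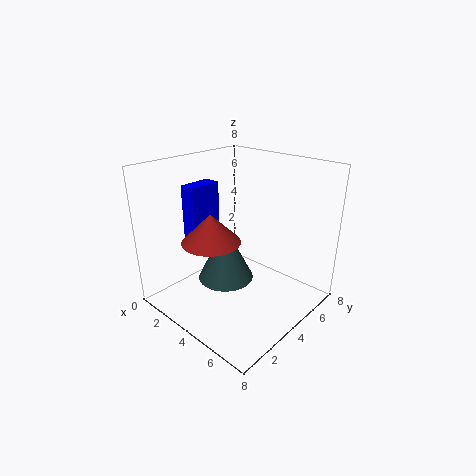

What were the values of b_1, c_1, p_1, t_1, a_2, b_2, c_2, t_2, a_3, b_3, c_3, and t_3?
b_1 = 3; c_1 = 3; p_1 = 1; t_1 = 3.5; a_2 = 4; b_2 = 3; c_2 = 2; t_2 = 3; a_3 = 4; b_3 = 2; c_3 = 4.5; t_3 = 1.5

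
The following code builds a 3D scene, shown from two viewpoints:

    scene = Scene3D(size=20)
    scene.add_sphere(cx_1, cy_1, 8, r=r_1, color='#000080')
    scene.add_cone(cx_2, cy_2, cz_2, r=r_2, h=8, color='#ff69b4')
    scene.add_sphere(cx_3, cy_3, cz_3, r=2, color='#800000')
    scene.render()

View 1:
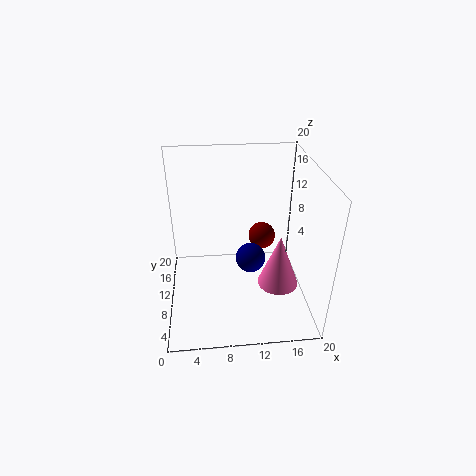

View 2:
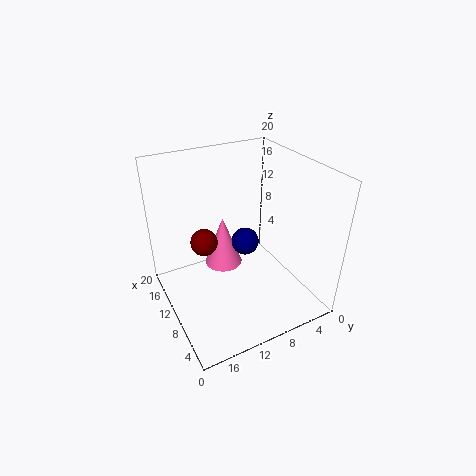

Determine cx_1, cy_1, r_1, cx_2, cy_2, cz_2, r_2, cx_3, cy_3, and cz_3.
cx_1 = 11.5, cy_1 = 8, r_1 = 2, cx_2 = 16, cy_2 = 9.5, cz_2 = 2, r_2 = 3, cx_3 = 14, cy_3 = 13.5, cz_3 = 8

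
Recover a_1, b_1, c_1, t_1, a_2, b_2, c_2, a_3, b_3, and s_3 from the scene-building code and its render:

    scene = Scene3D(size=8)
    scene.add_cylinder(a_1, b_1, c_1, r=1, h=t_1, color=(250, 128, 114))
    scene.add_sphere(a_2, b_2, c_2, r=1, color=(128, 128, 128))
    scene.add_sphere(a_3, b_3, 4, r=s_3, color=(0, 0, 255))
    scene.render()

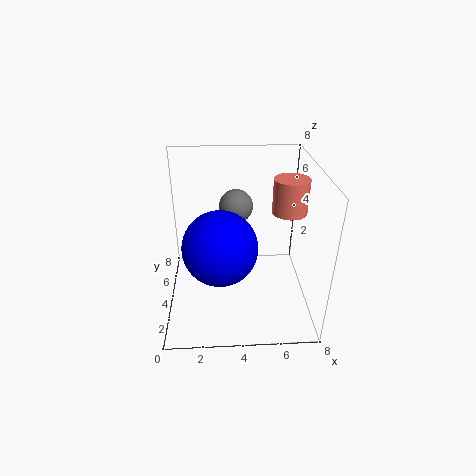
a_1 = 7, b_1 = 5, c_1 = 5, t_1 = 2, a_2 = 4, b_2 = 6, c_2 = 5, a_3 = 3, b_3 = 3, s_3 = 2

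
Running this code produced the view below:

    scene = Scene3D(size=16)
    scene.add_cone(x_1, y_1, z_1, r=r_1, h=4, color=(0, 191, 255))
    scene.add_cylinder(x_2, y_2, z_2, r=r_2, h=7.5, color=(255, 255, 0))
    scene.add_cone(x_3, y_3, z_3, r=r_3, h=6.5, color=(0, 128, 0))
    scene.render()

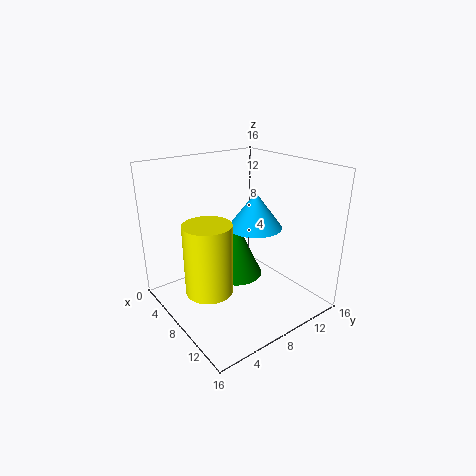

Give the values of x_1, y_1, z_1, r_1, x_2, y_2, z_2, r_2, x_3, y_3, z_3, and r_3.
x_1 = 8.5; y_1 = 10; z_1 = 9; r_1 = 3; x_2 = 9; y_2 = 3.5; z_2 = 3.5; r_2 = 2.5; x_3 = 7; y_3 = 8.5; z_3 = 3; r_3 = 3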